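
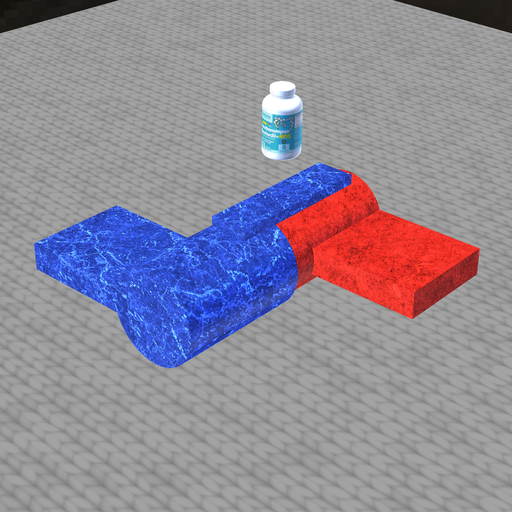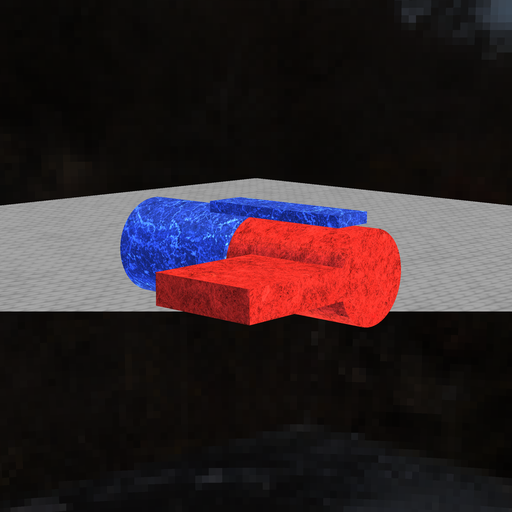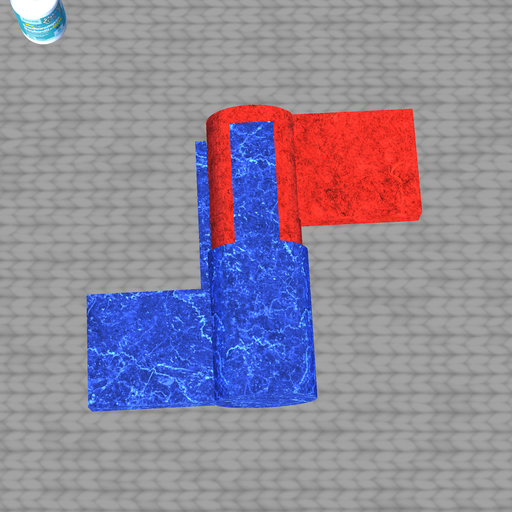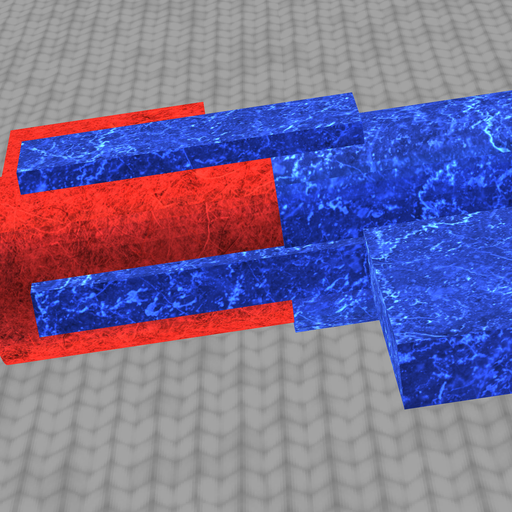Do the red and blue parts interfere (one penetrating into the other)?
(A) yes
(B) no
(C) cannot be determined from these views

(A) yes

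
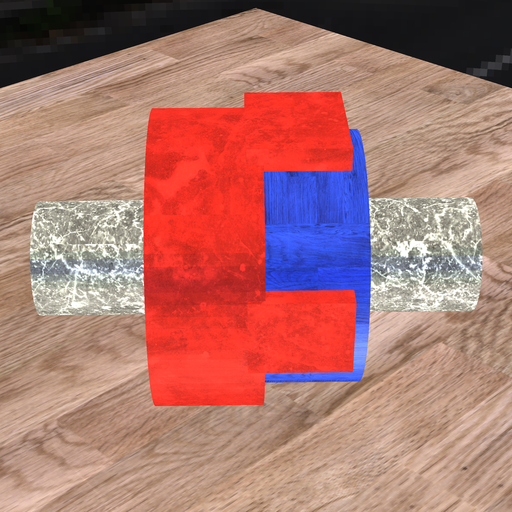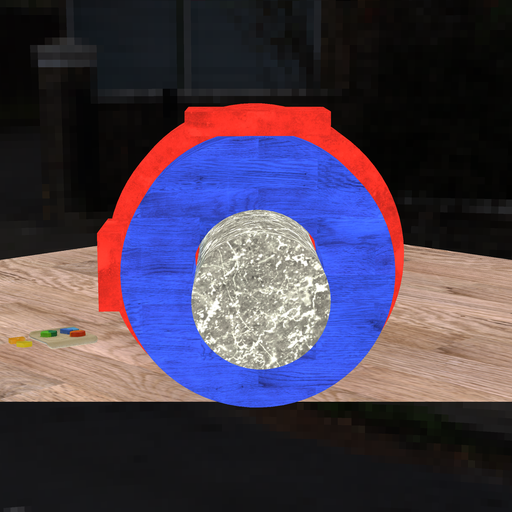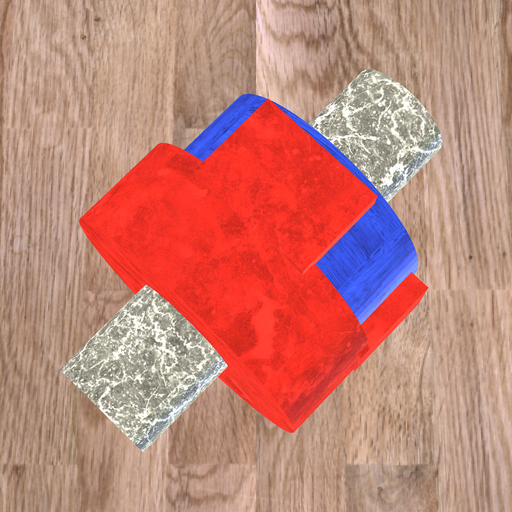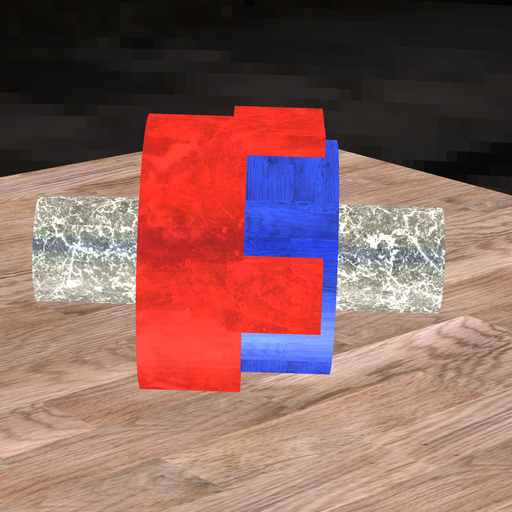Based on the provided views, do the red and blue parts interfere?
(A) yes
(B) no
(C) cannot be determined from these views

(A) yes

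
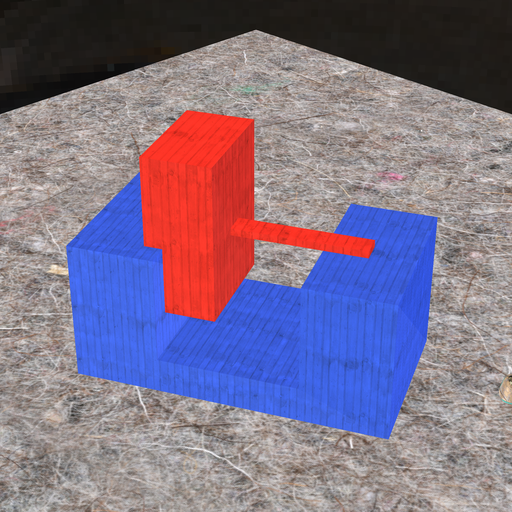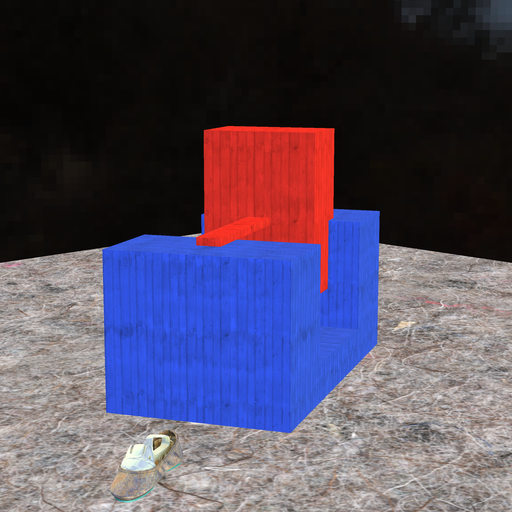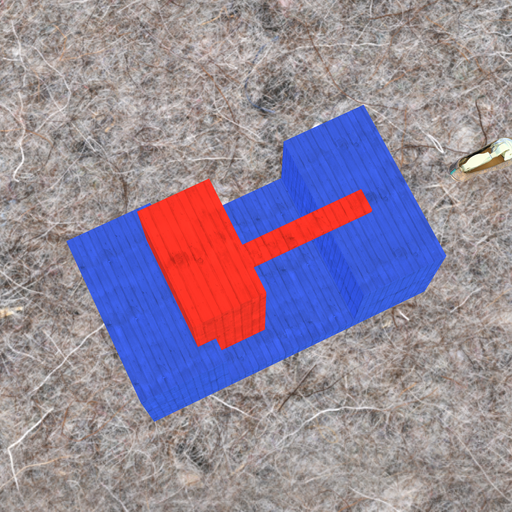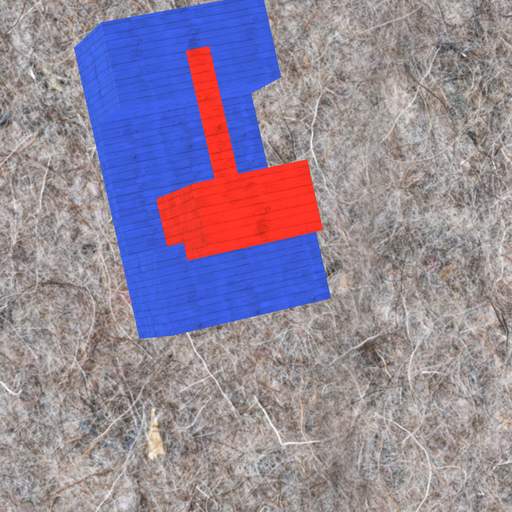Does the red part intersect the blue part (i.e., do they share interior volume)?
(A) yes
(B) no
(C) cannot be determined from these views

(A) yes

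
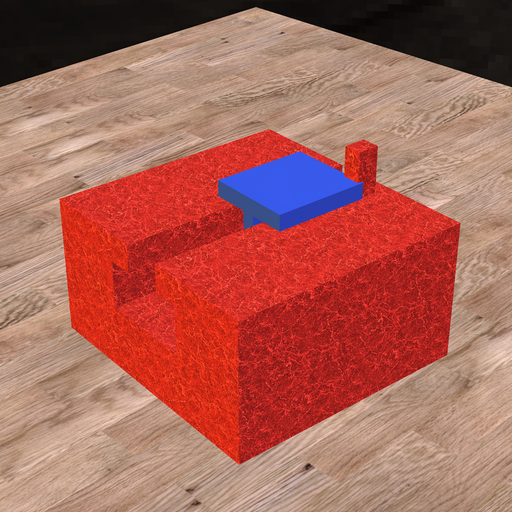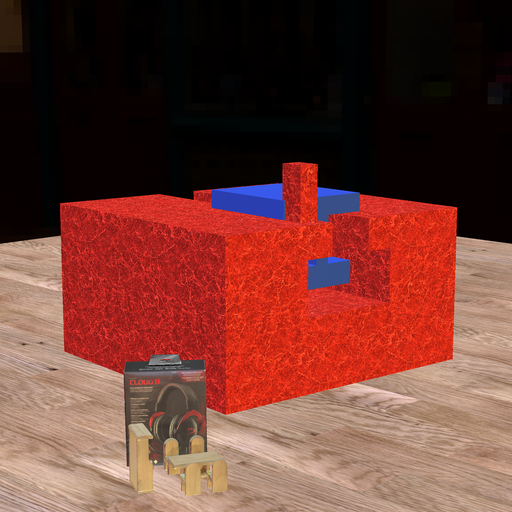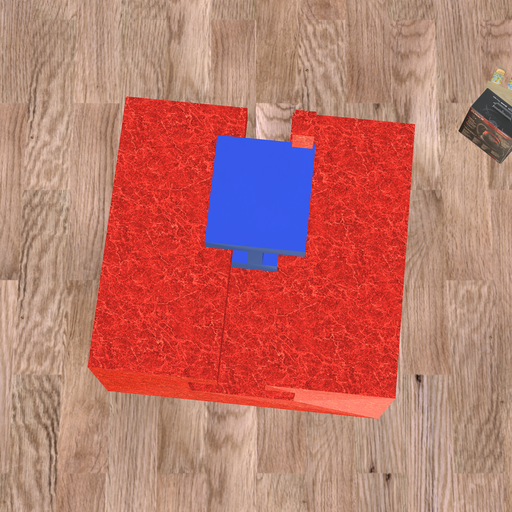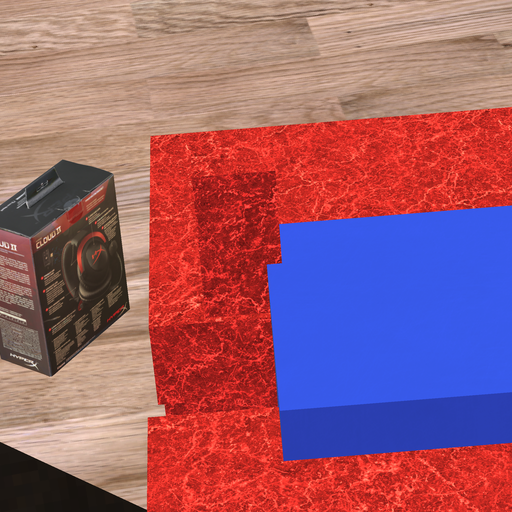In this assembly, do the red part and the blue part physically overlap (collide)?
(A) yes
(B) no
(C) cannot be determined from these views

(A) yes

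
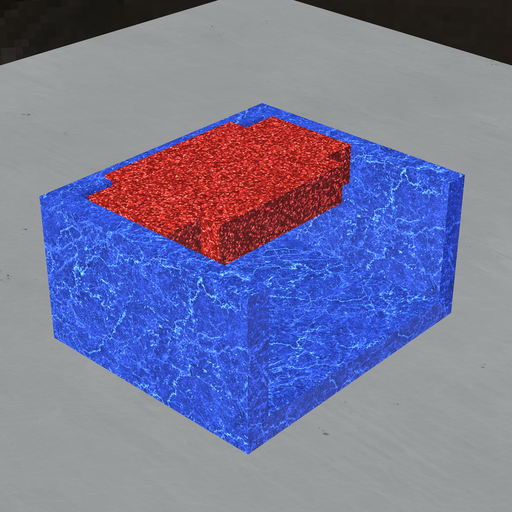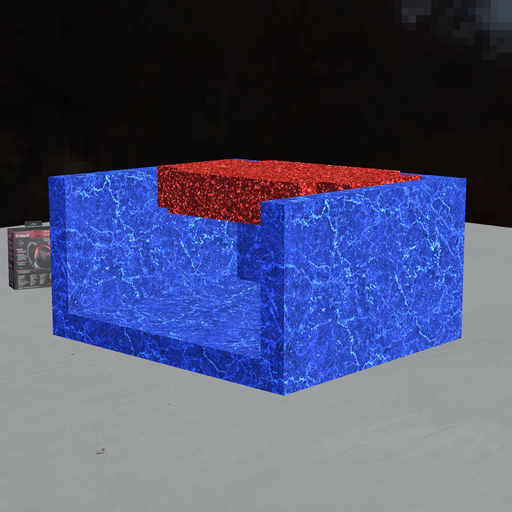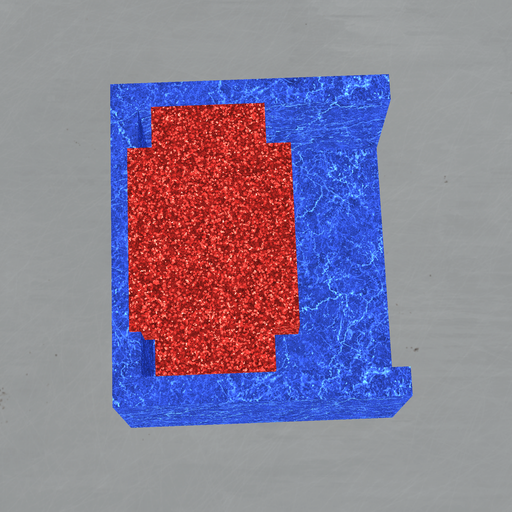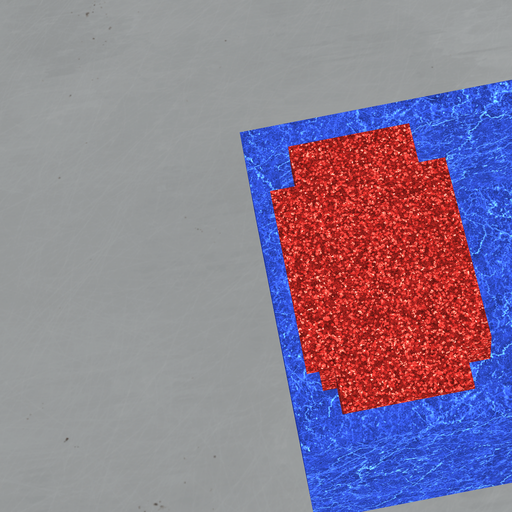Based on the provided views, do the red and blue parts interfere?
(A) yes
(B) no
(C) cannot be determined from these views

(A) yes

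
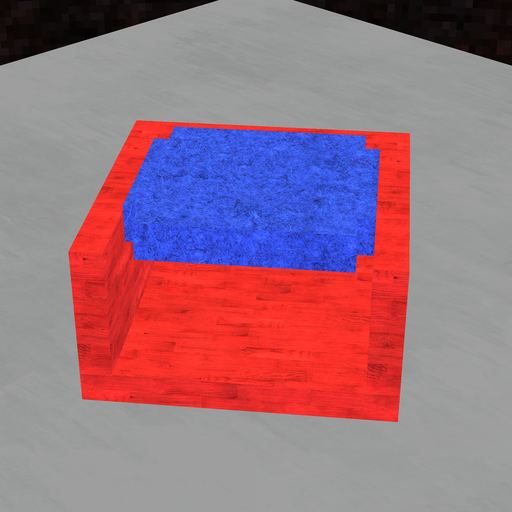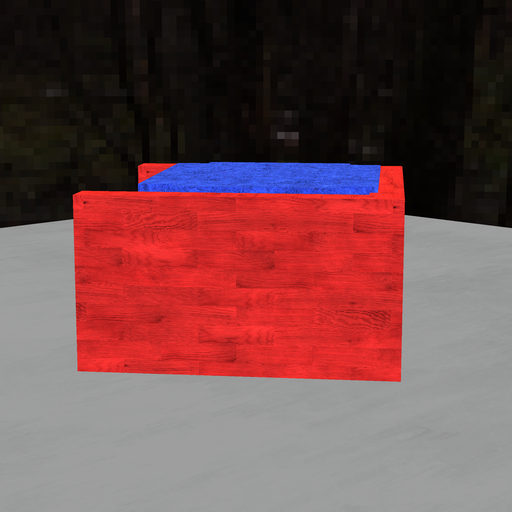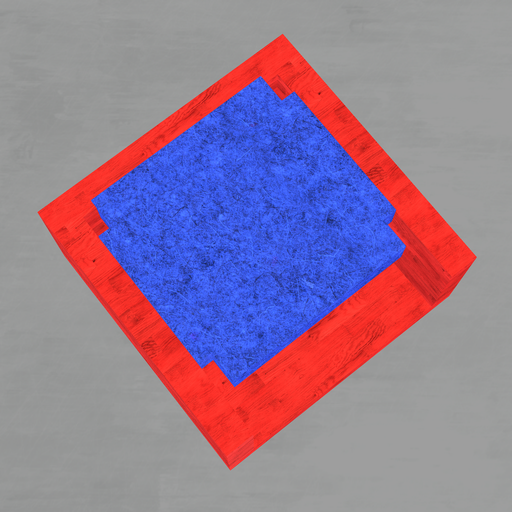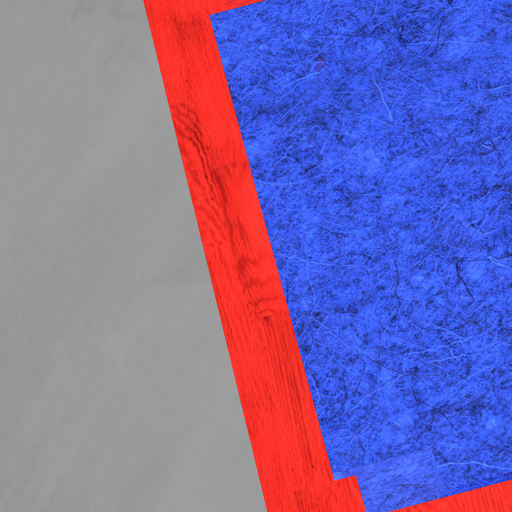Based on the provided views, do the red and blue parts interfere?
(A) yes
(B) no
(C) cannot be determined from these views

(A) yes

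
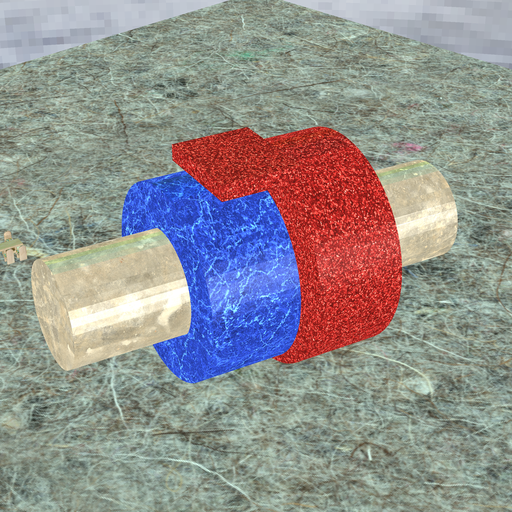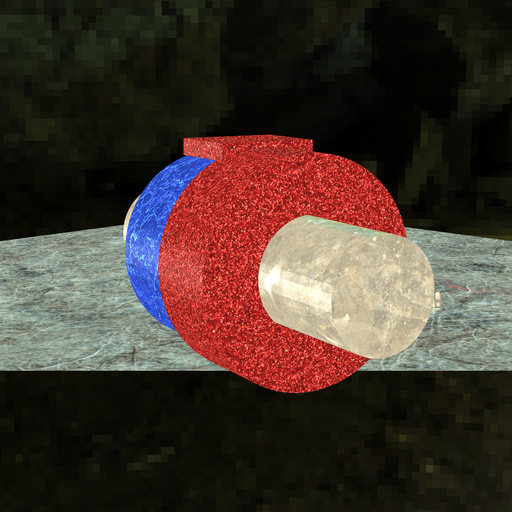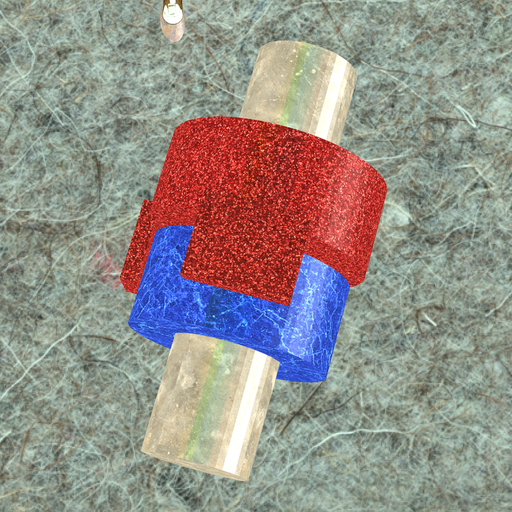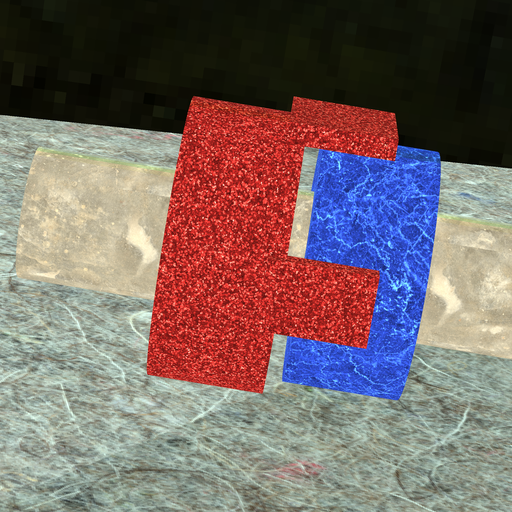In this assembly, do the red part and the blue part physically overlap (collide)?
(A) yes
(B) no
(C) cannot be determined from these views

(B) no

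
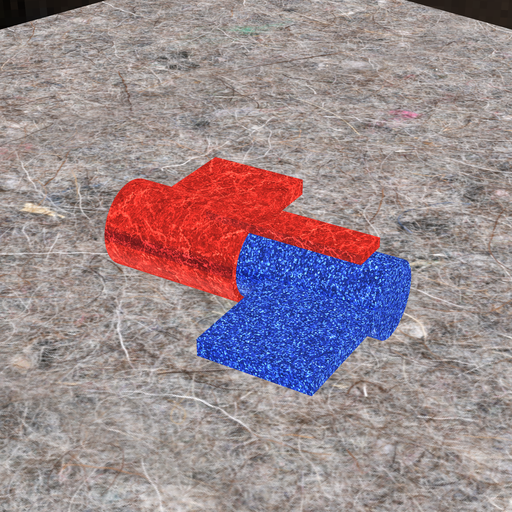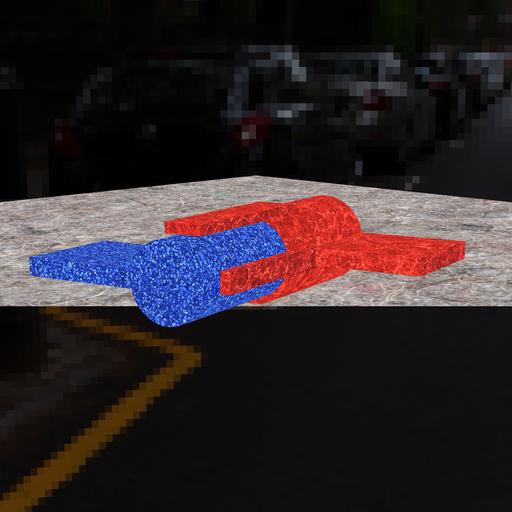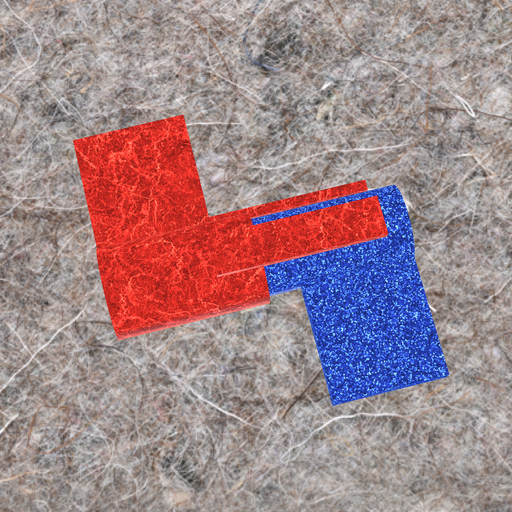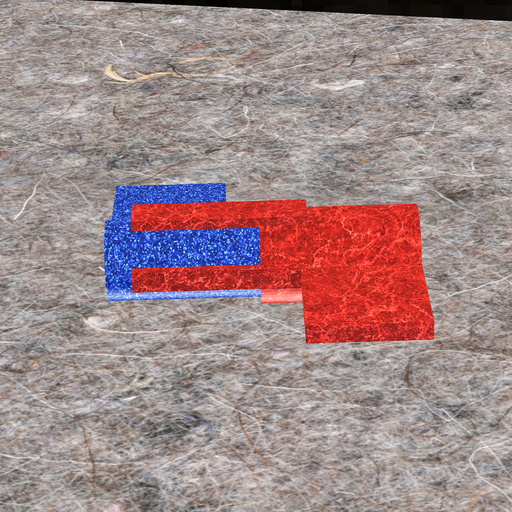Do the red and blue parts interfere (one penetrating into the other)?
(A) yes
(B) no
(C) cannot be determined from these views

(A) yes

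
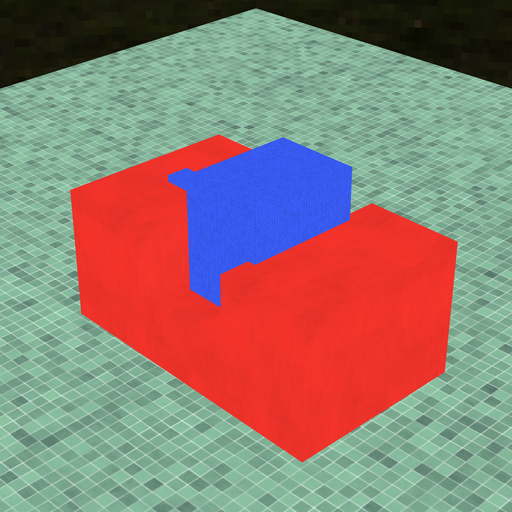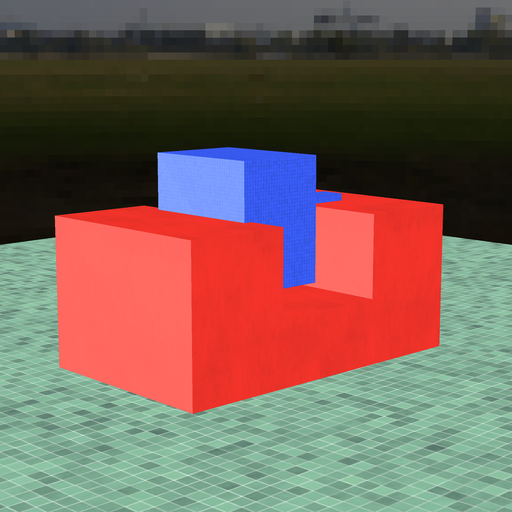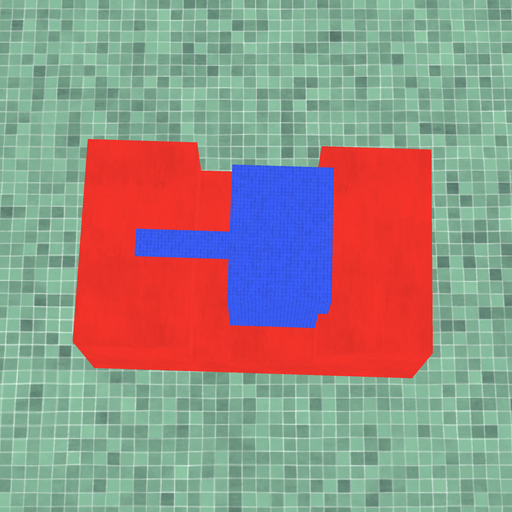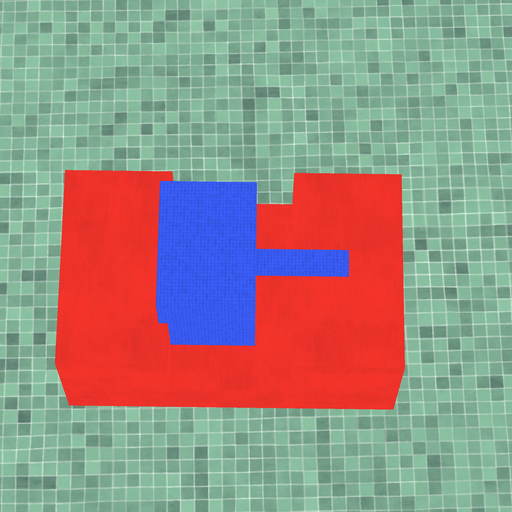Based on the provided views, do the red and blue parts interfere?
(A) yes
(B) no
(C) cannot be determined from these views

(A) yes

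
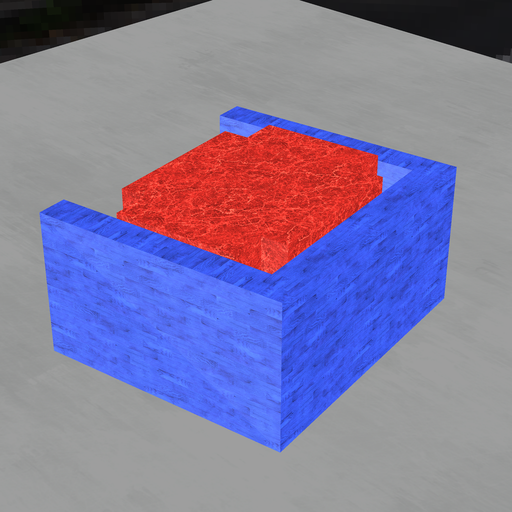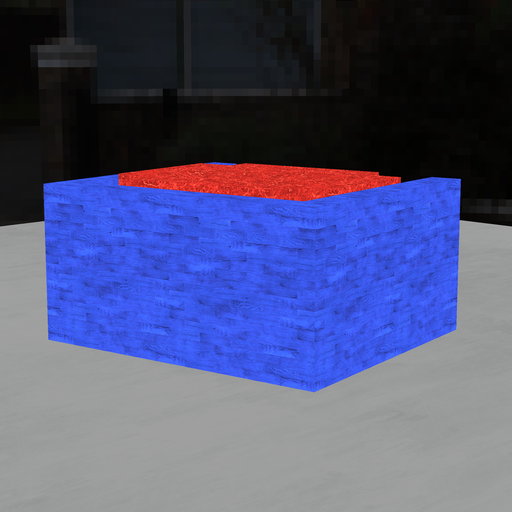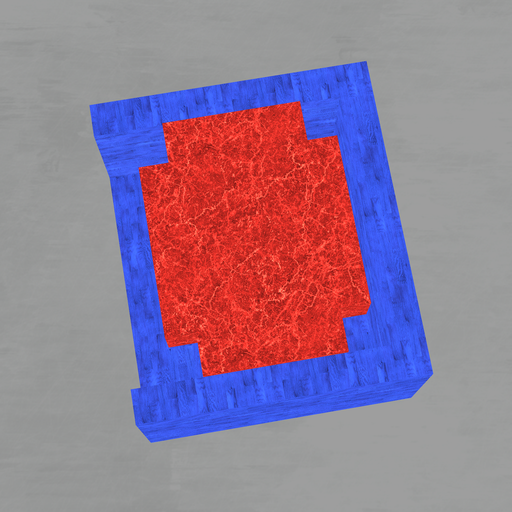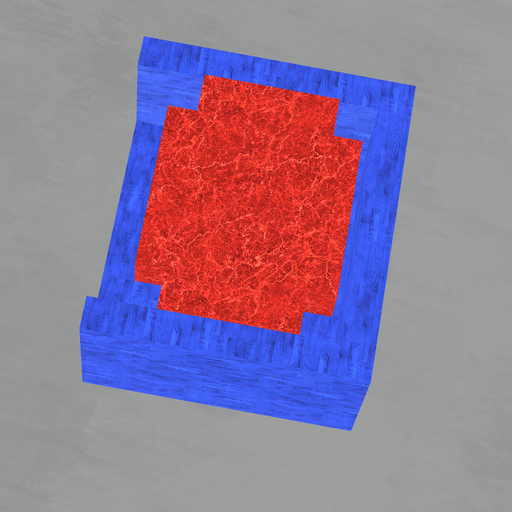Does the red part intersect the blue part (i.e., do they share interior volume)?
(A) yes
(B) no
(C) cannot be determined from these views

(B) no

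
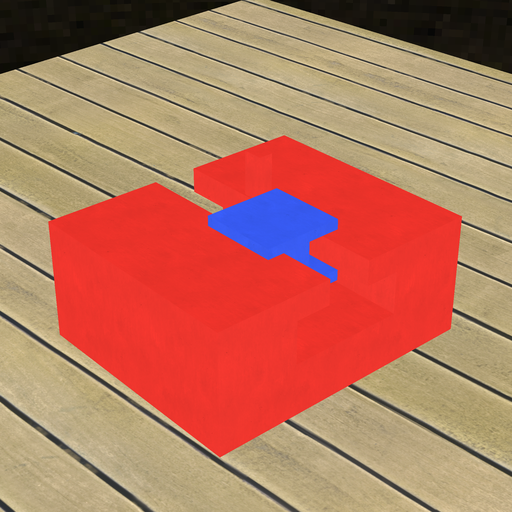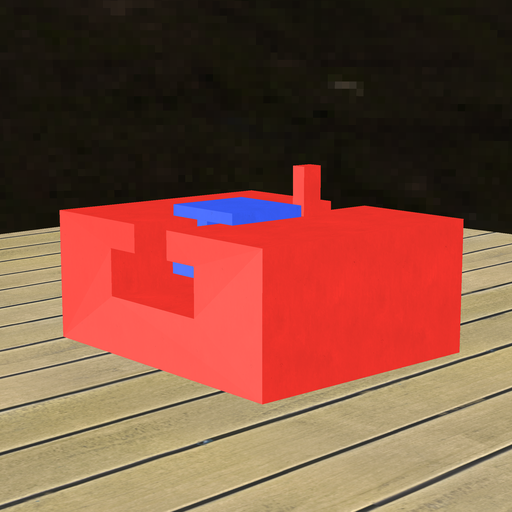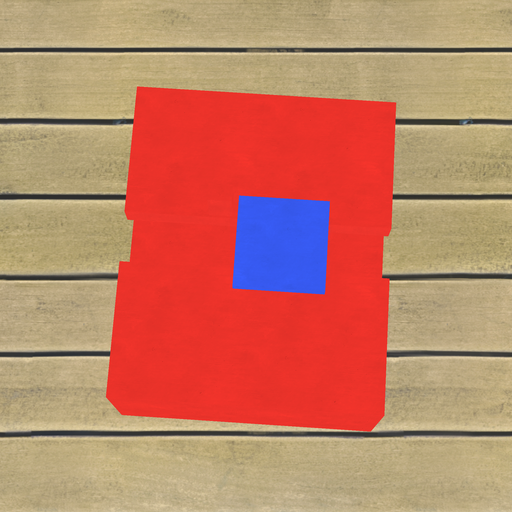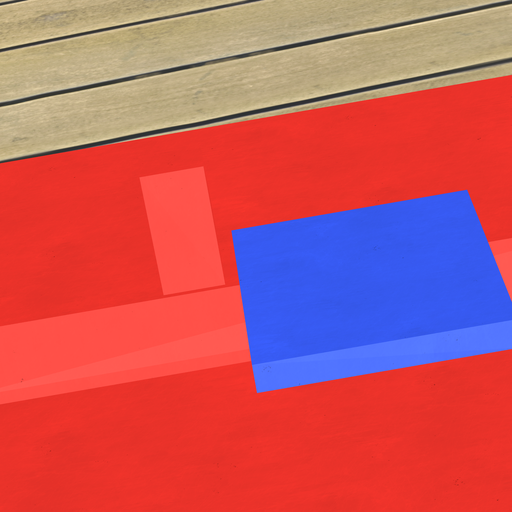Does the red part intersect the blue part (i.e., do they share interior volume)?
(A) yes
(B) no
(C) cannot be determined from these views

(B) no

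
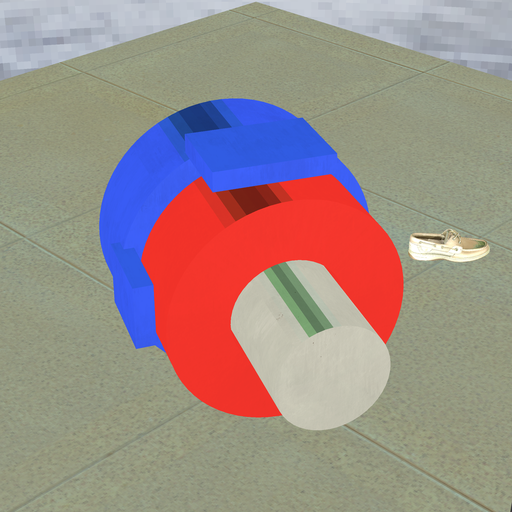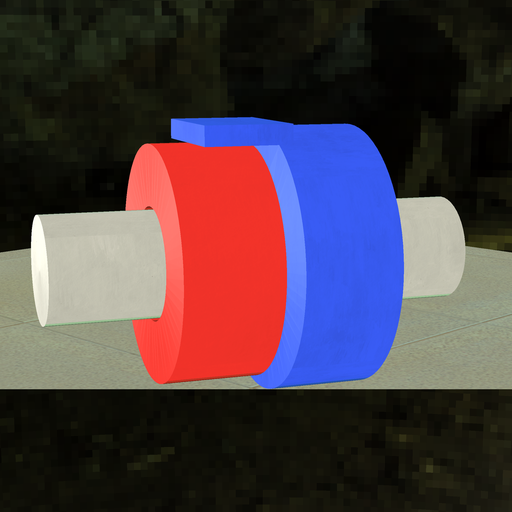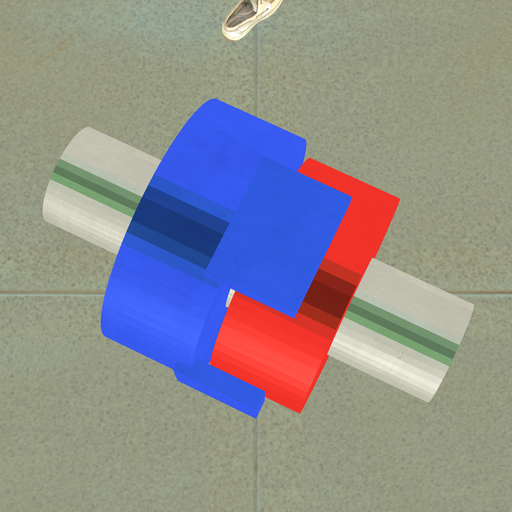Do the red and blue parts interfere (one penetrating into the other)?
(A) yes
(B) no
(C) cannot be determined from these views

(B) no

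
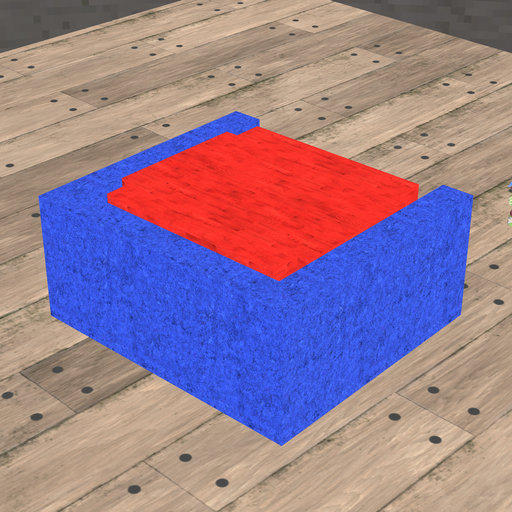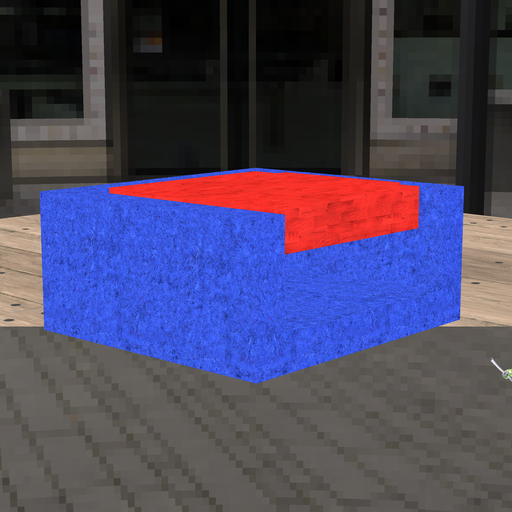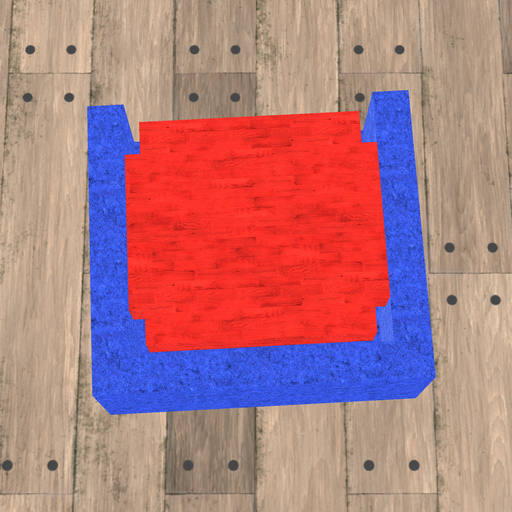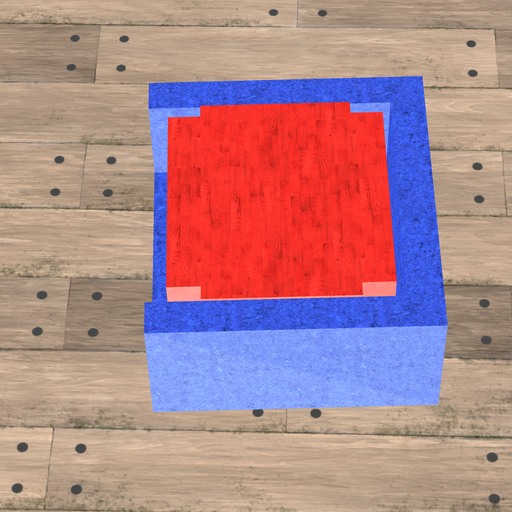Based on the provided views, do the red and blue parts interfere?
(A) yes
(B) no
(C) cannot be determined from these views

(B) no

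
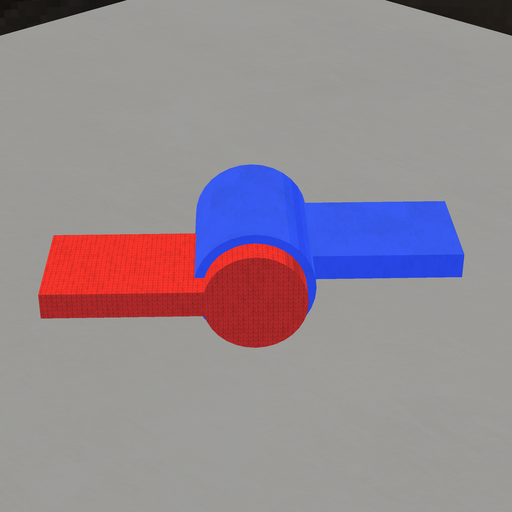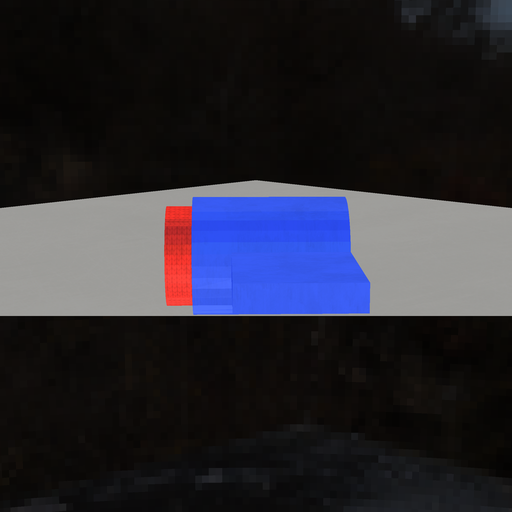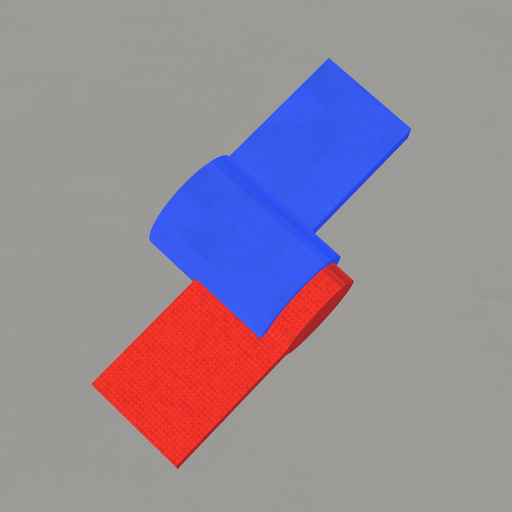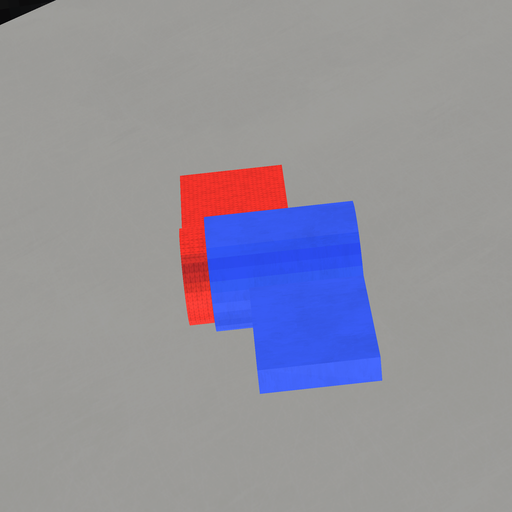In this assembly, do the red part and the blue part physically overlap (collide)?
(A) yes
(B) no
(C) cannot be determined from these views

(A) yes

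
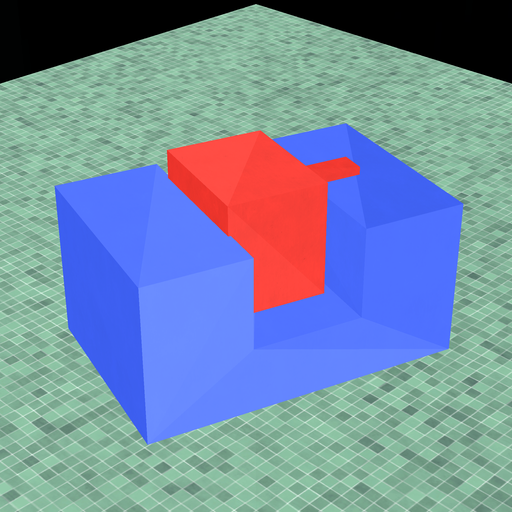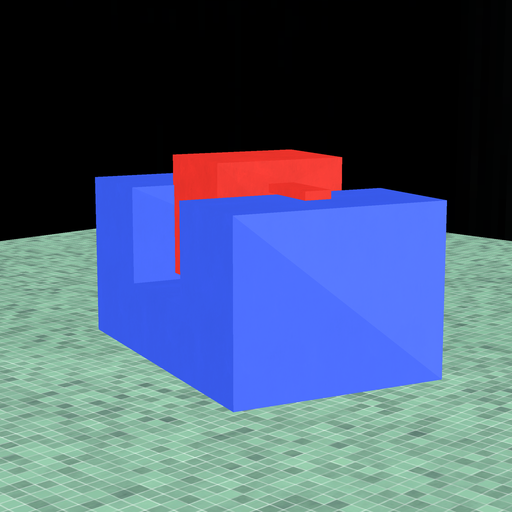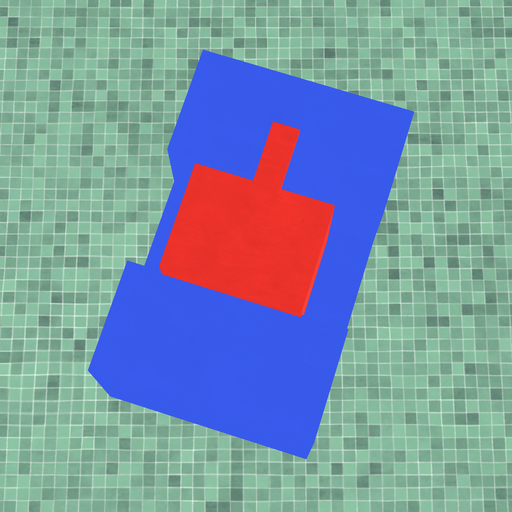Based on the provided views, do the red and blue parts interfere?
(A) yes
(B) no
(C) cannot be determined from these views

(C) cannot be determined from these views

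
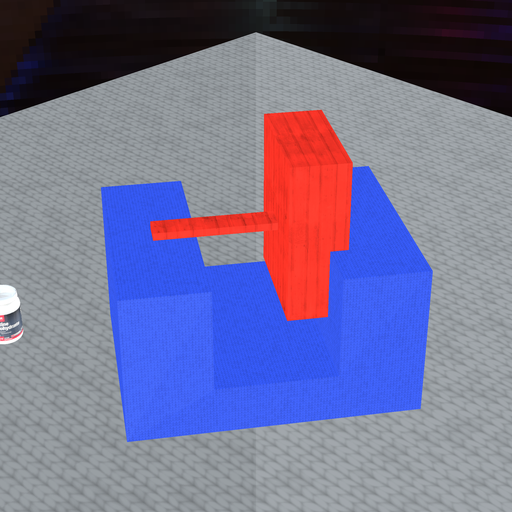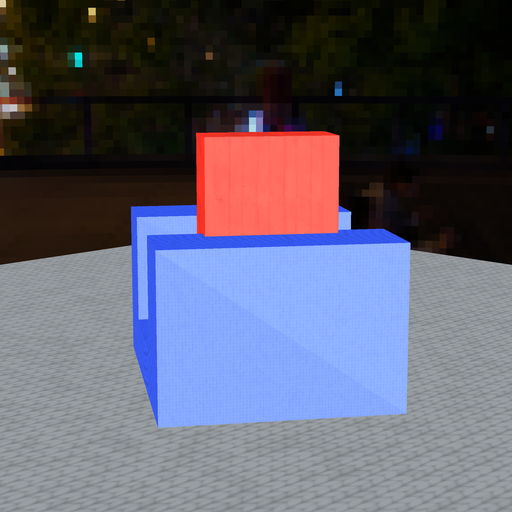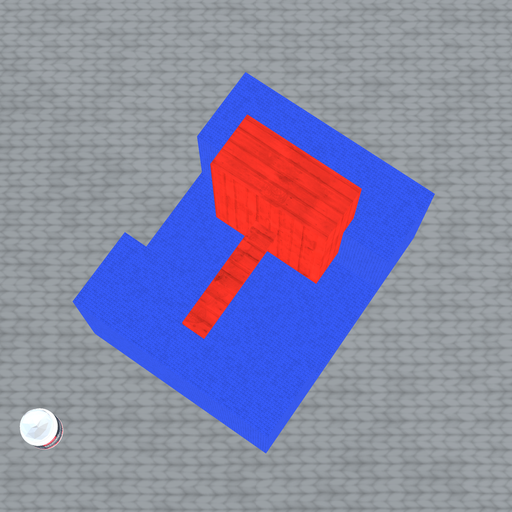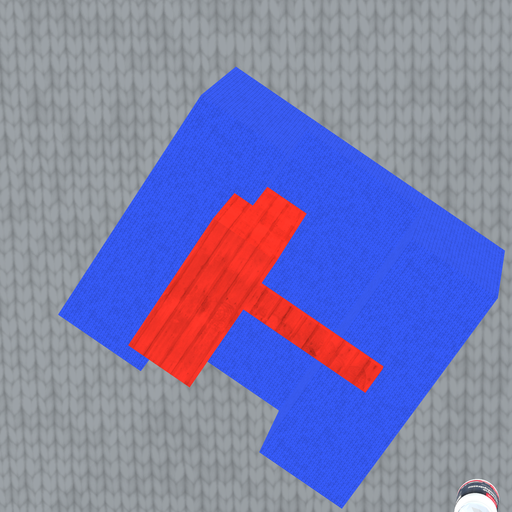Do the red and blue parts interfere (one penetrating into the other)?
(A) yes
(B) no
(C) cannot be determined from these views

(A) yes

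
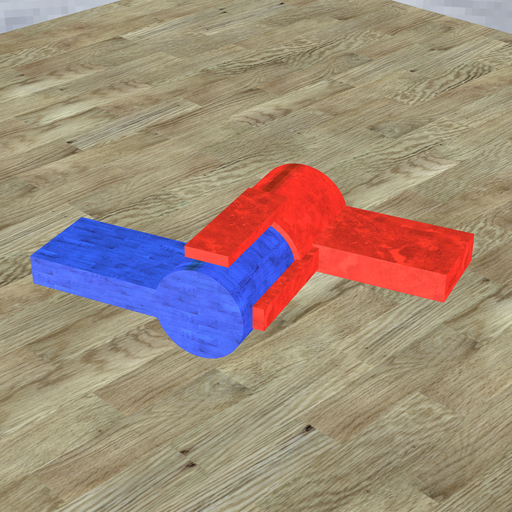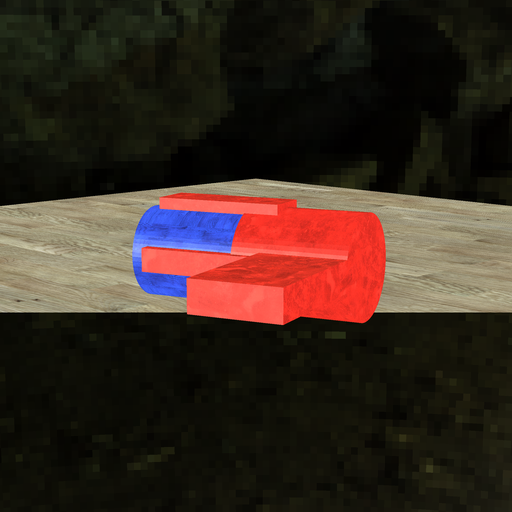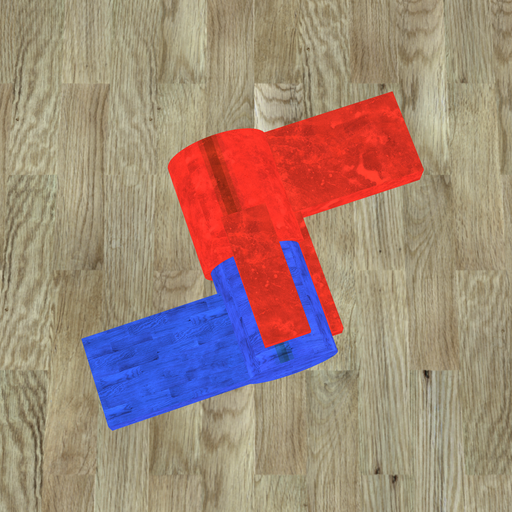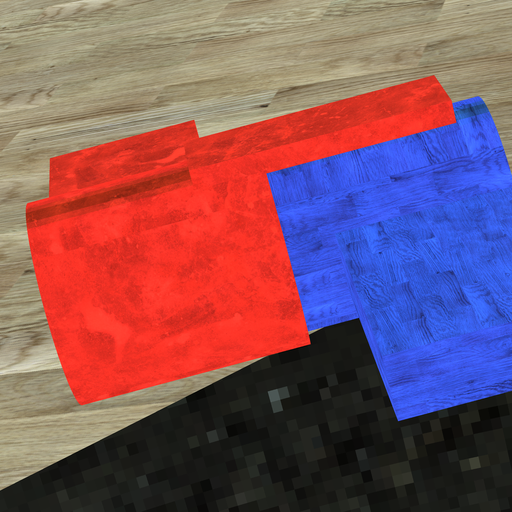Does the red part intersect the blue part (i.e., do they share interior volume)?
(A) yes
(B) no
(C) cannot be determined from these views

(A) yes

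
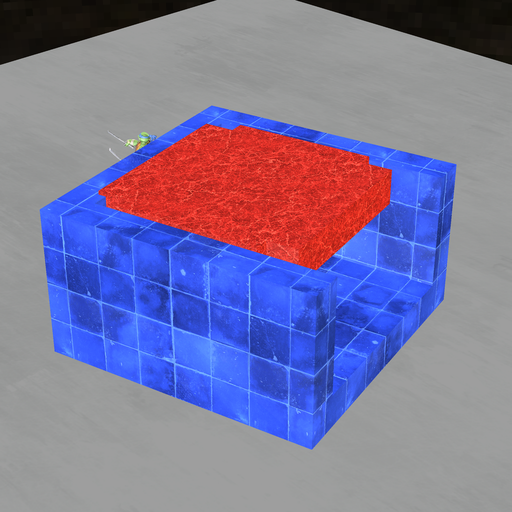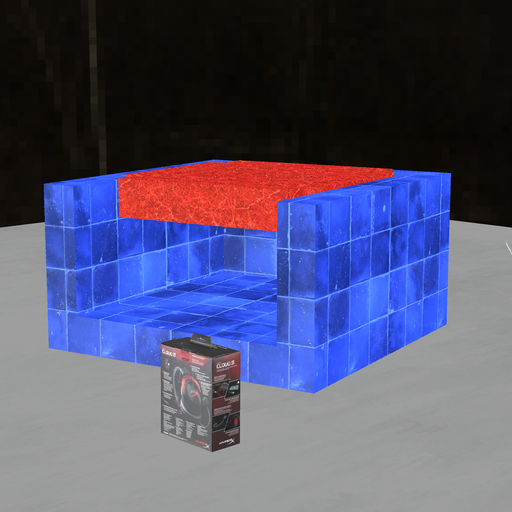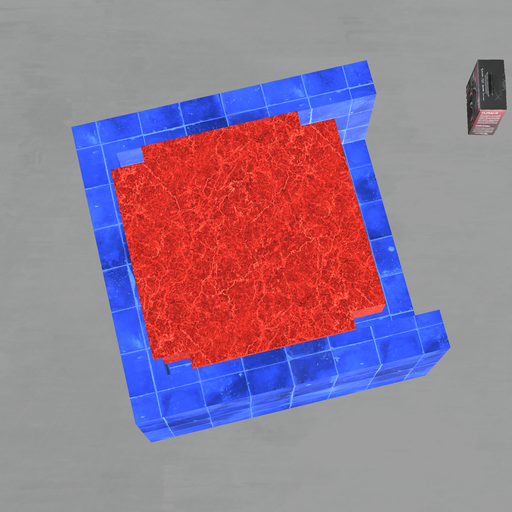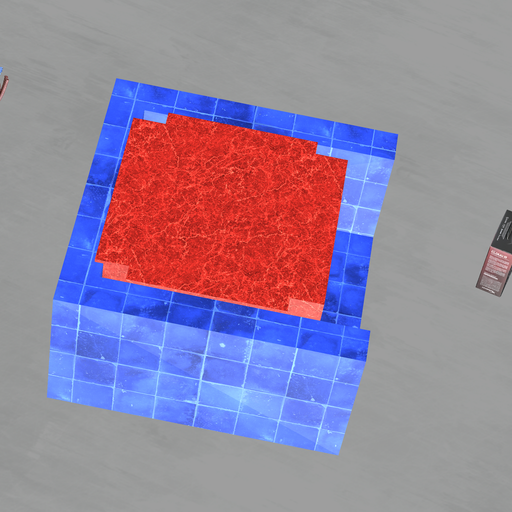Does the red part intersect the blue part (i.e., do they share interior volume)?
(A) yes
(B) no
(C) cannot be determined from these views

(A) yes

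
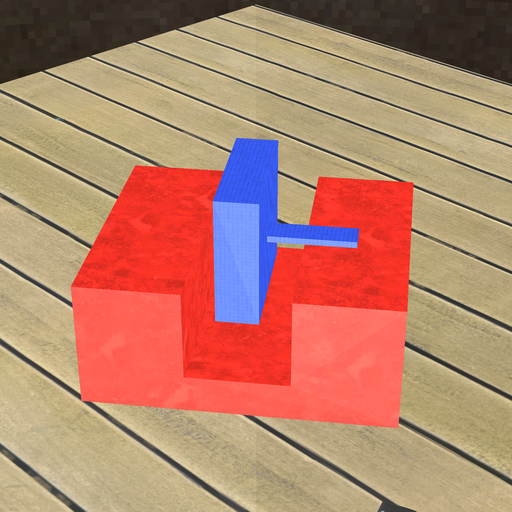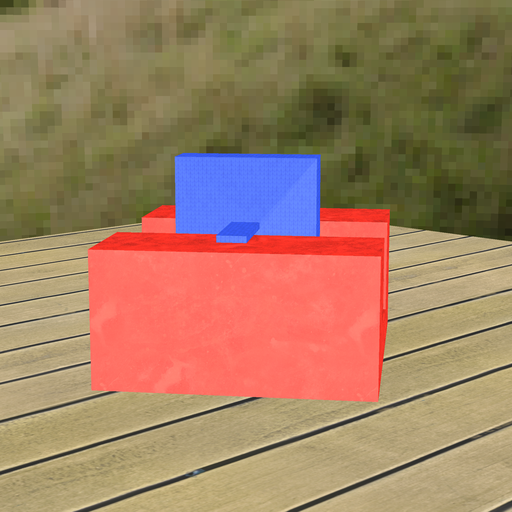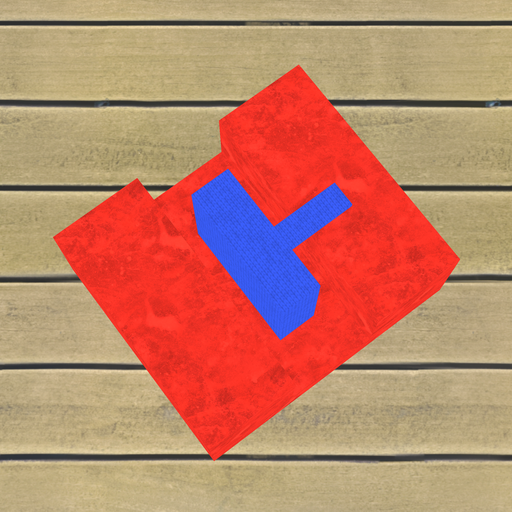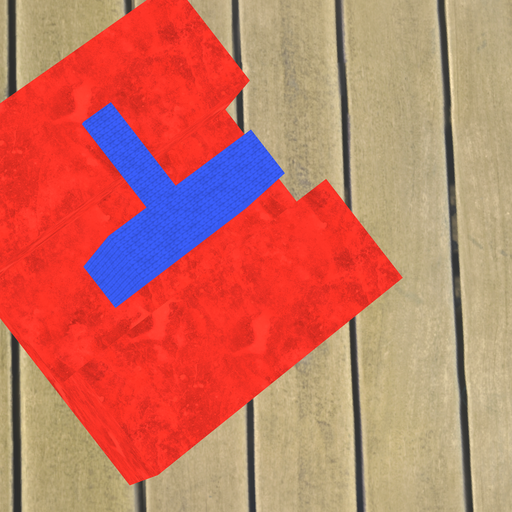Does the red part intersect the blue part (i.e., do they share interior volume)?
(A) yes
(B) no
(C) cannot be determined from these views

(B) no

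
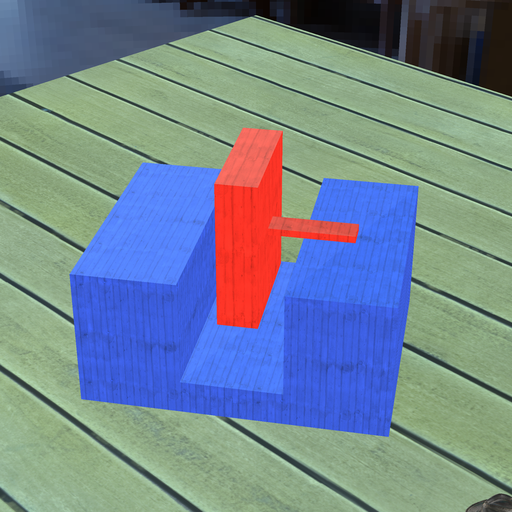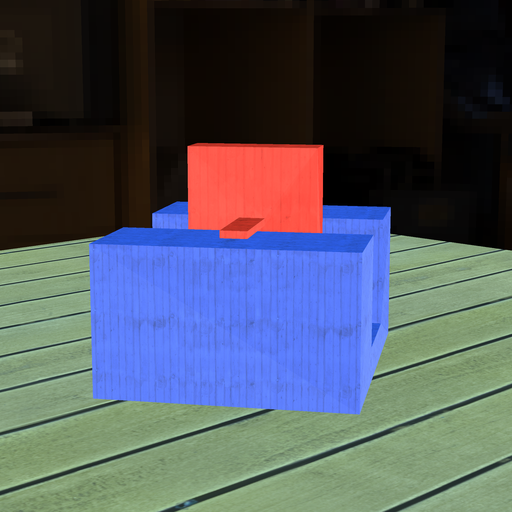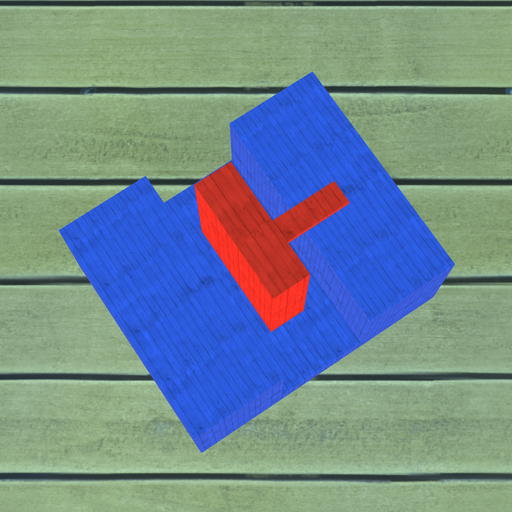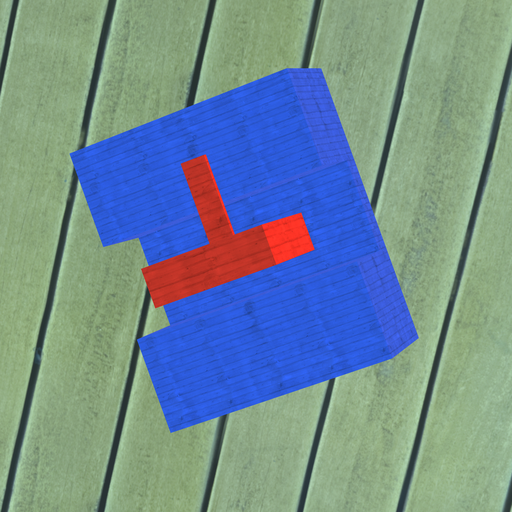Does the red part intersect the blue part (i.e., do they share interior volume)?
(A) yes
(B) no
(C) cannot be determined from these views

(B) no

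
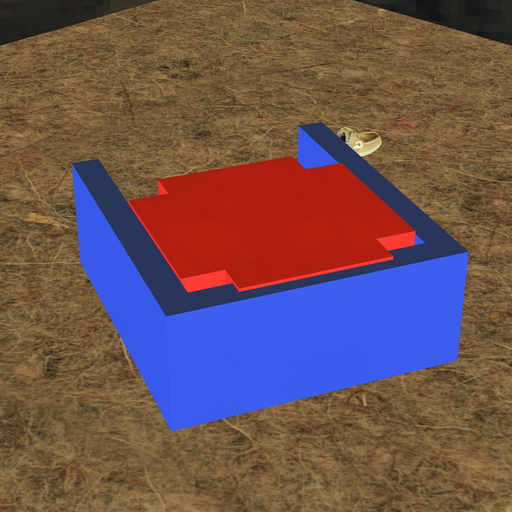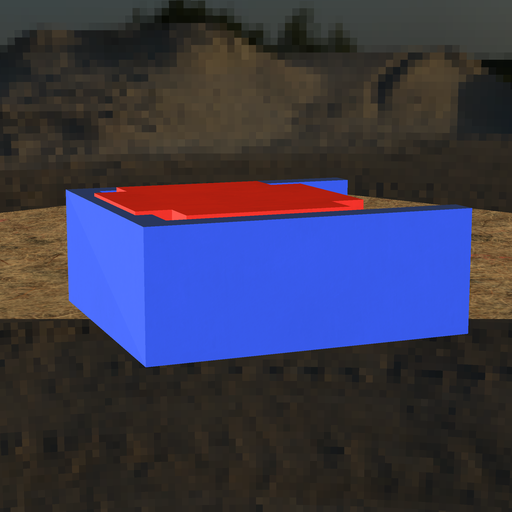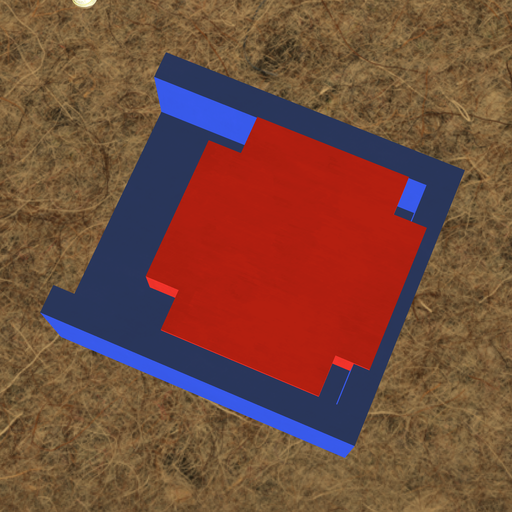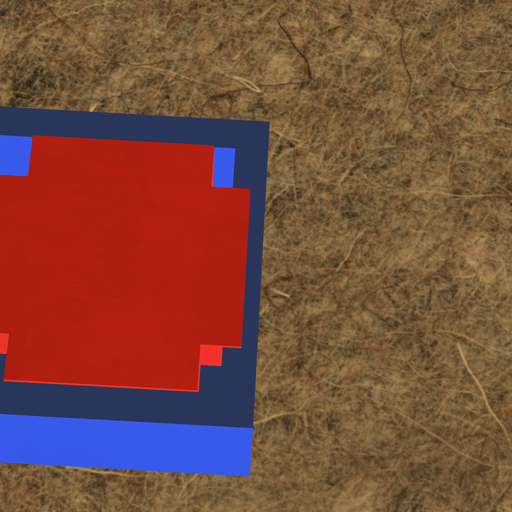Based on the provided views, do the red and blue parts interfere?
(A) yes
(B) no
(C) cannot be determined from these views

(A) yes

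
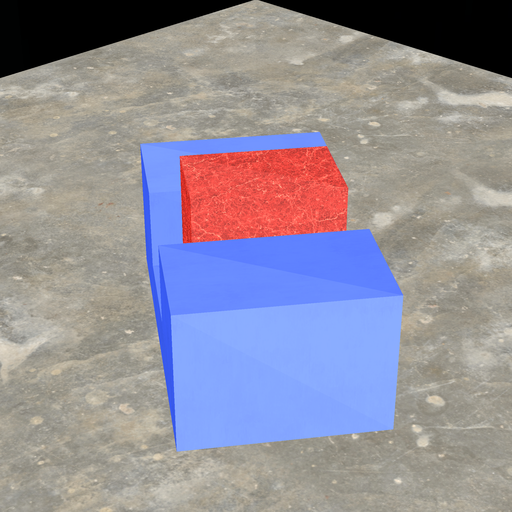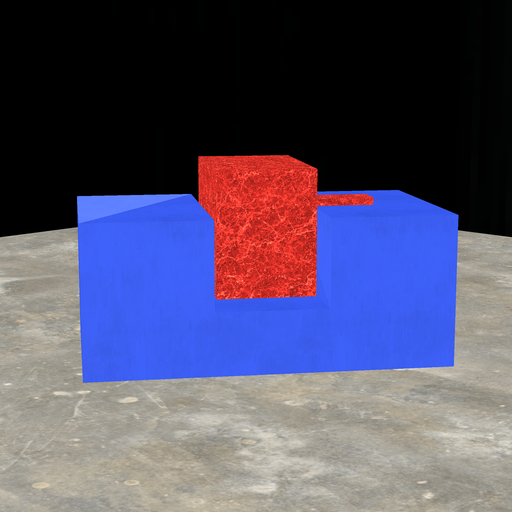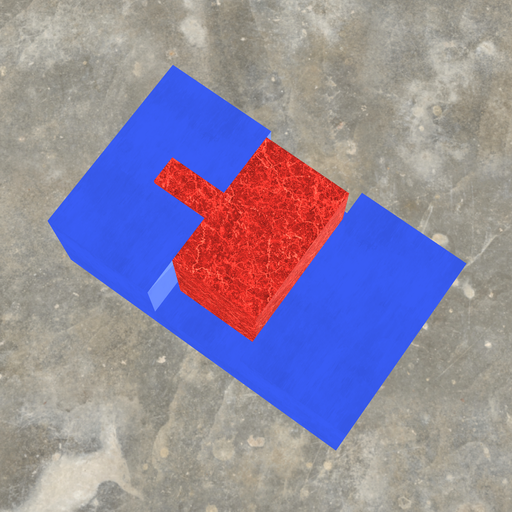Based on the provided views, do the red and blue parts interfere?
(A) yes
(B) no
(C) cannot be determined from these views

(B) no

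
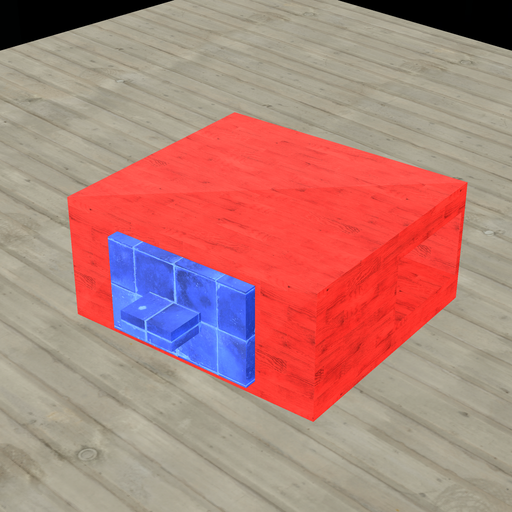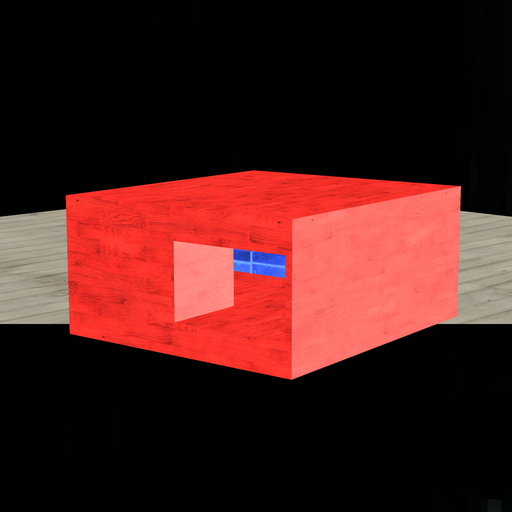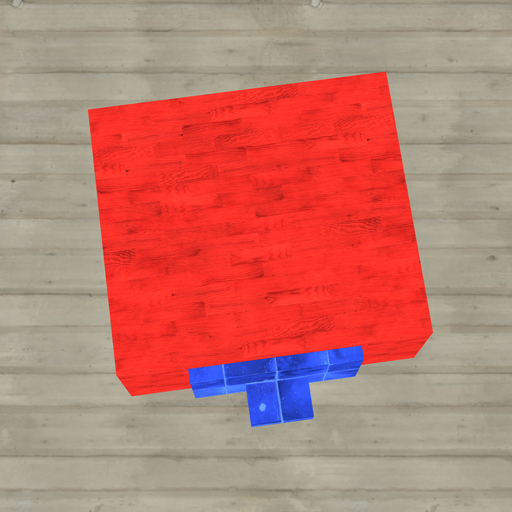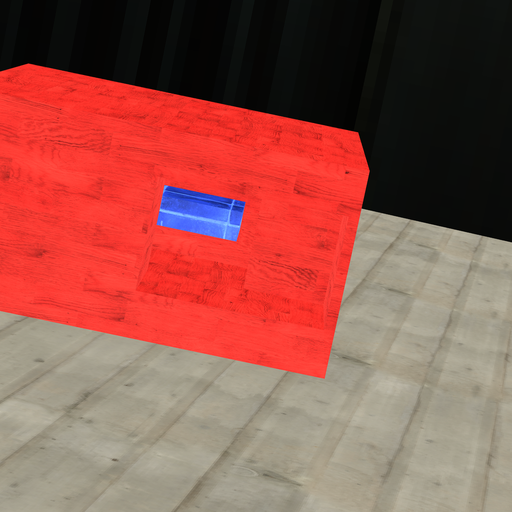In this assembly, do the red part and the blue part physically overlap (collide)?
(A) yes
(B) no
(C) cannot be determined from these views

(B) no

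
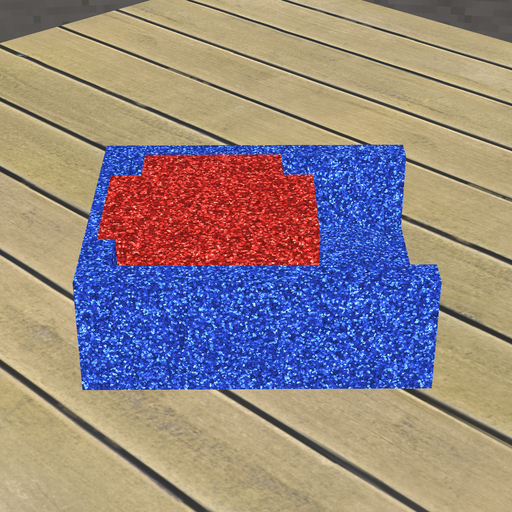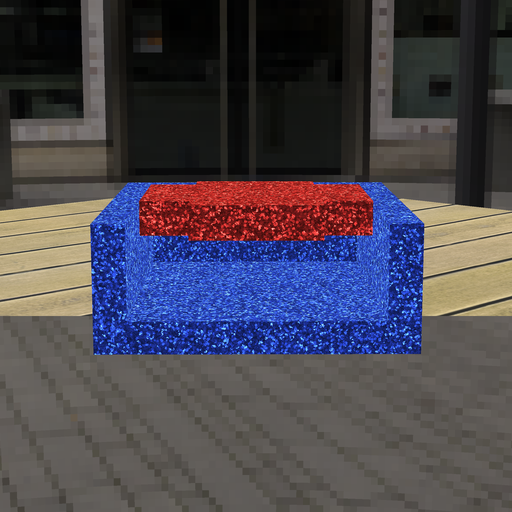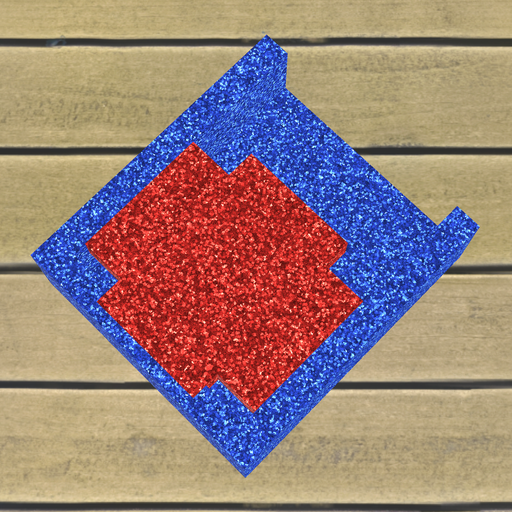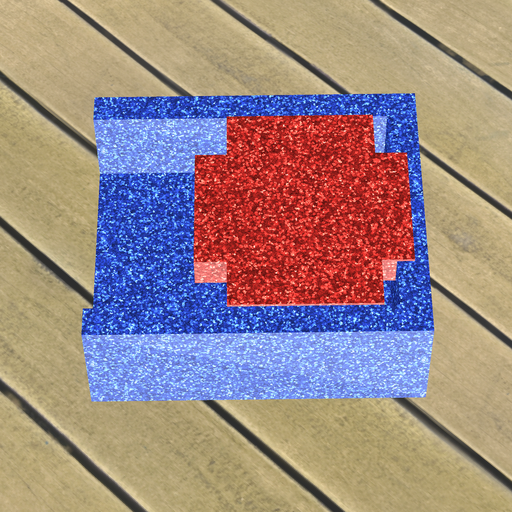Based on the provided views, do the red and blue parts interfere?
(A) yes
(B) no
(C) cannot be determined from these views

(A) yes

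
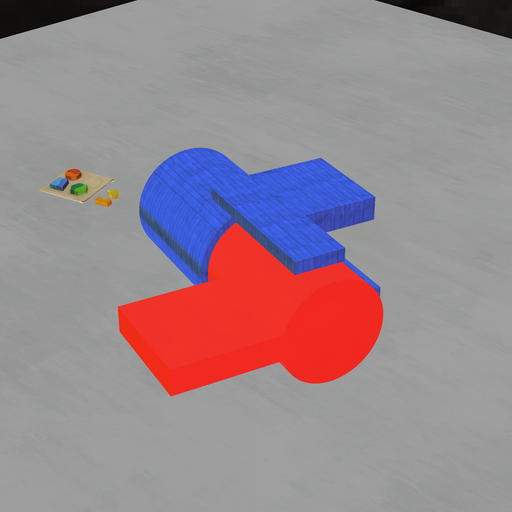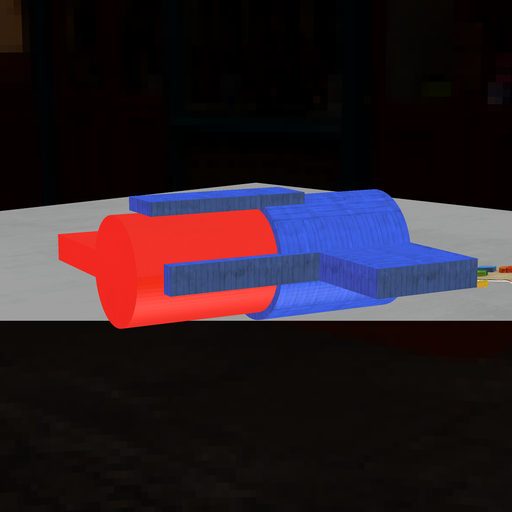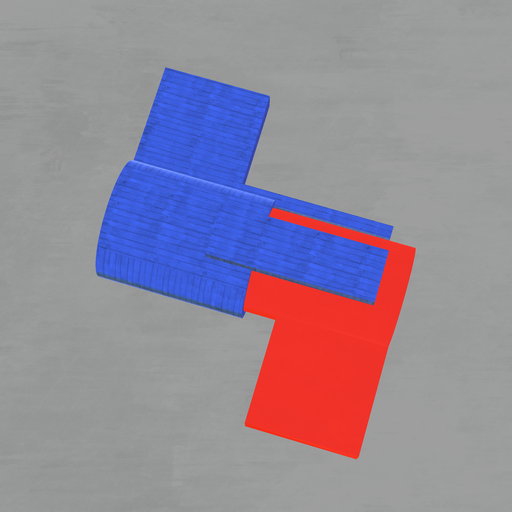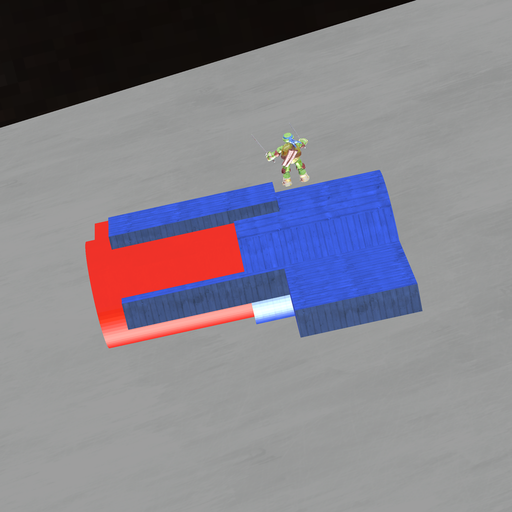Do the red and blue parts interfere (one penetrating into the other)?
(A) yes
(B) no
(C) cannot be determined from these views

(A) yes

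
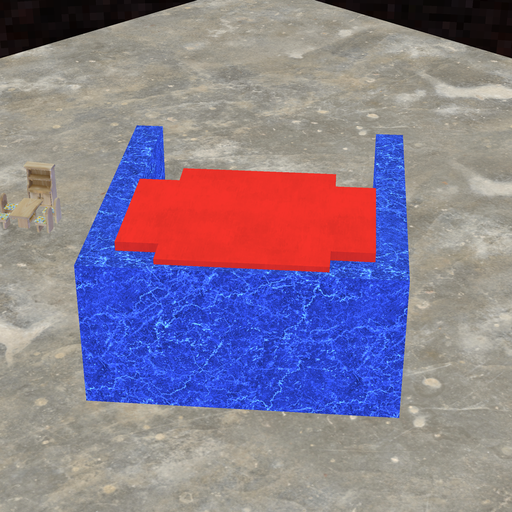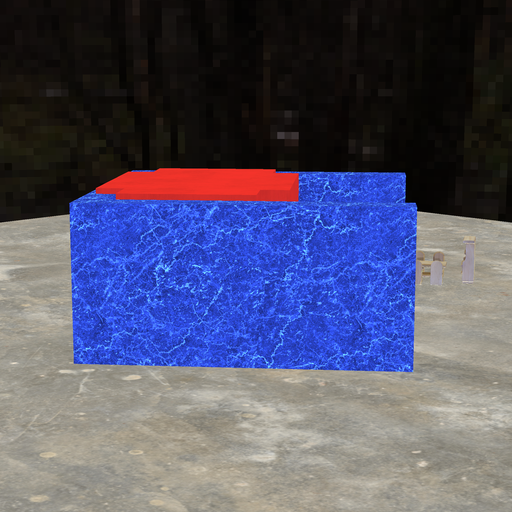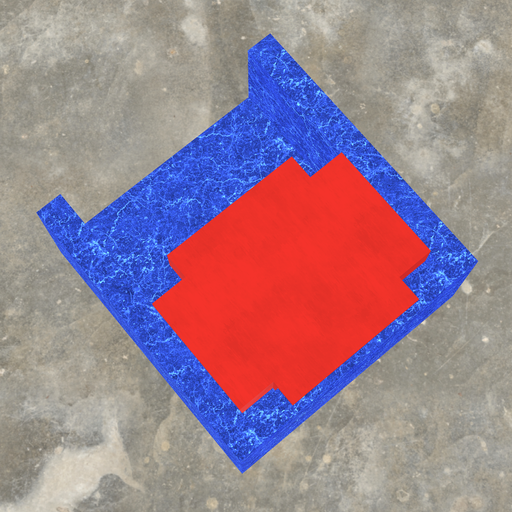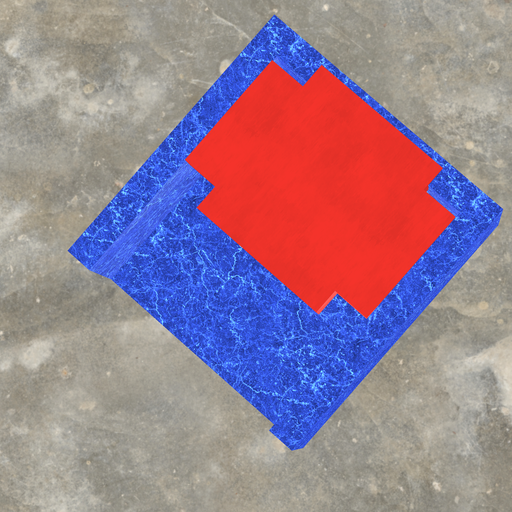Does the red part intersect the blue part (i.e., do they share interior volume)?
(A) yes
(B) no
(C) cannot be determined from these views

(A) yes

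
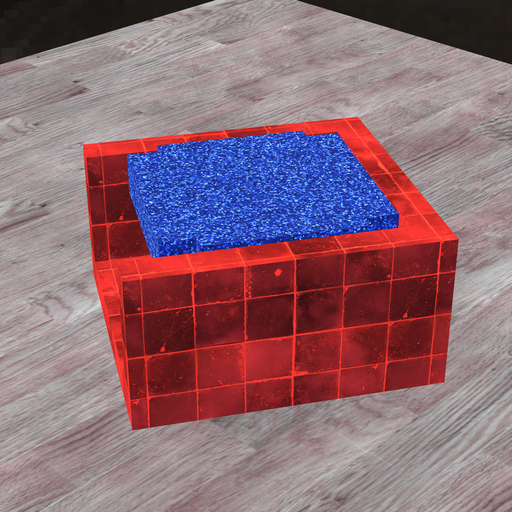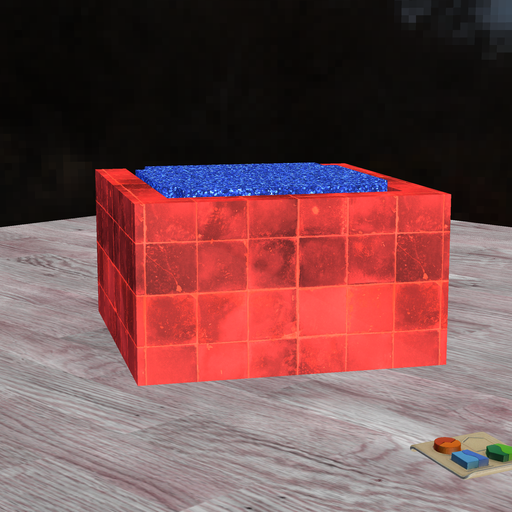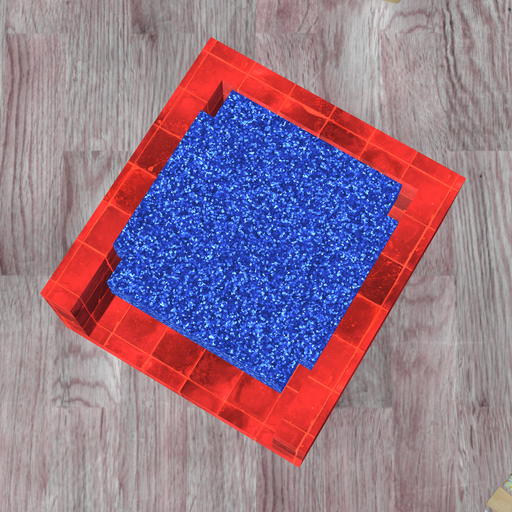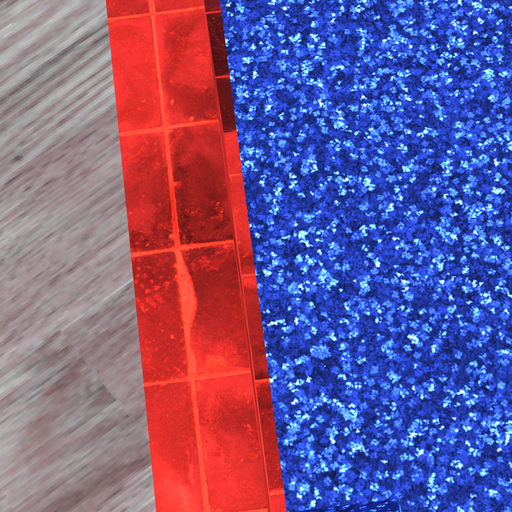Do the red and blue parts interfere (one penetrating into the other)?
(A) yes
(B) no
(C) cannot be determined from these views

(B) no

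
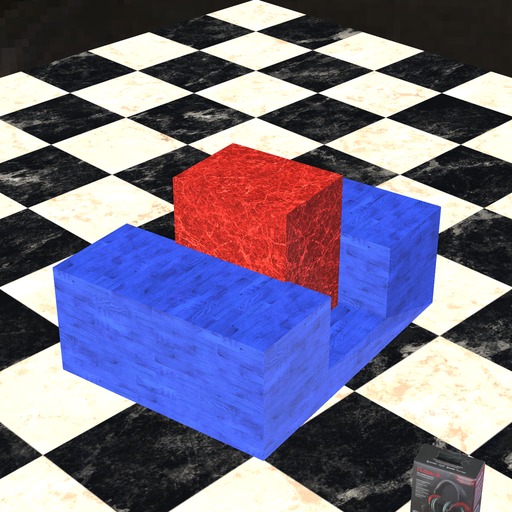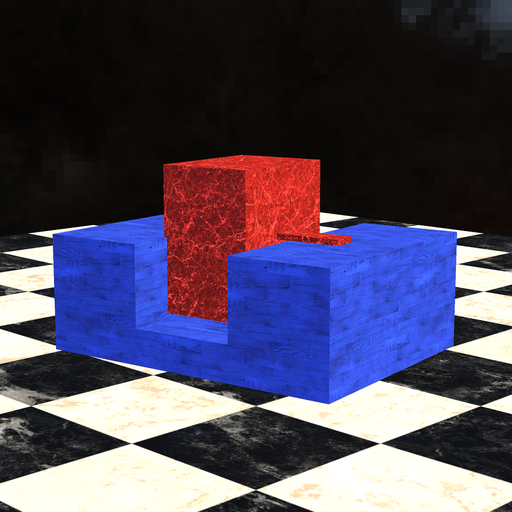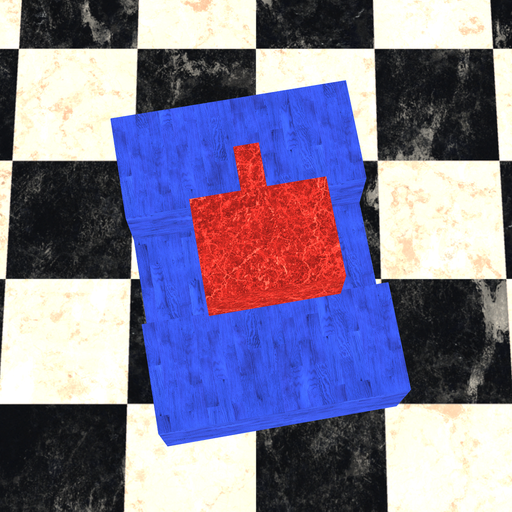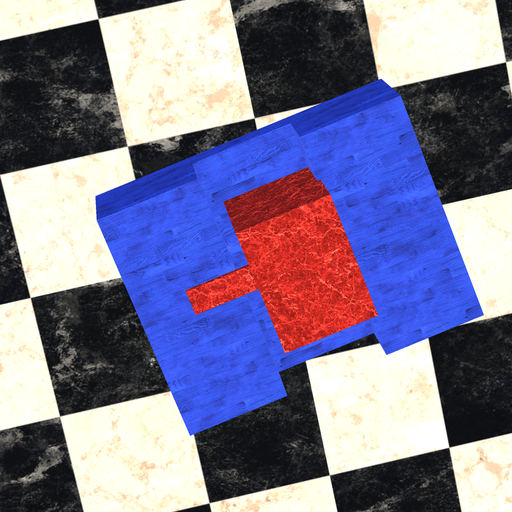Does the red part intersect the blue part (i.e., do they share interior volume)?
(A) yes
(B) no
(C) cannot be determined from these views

(A) yes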